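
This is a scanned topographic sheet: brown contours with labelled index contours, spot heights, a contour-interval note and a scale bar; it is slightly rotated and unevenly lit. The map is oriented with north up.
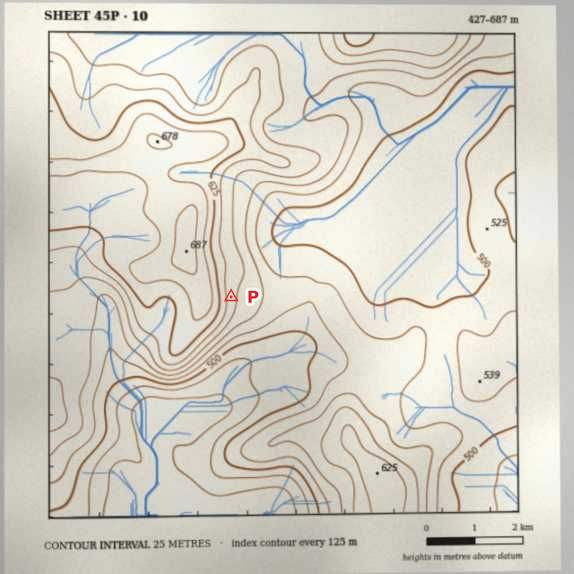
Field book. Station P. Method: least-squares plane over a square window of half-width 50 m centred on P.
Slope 7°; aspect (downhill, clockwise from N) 88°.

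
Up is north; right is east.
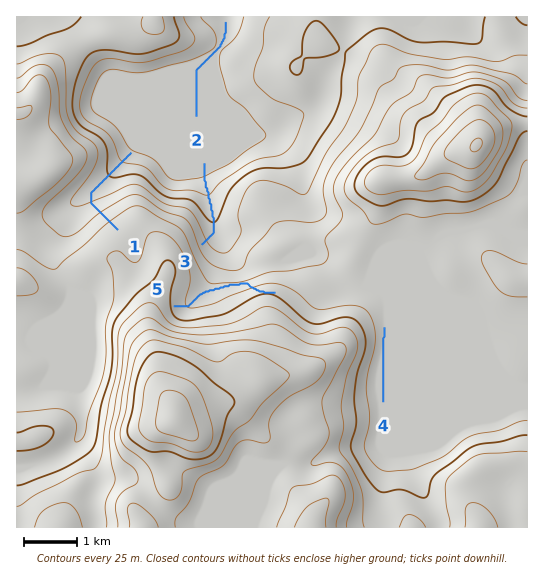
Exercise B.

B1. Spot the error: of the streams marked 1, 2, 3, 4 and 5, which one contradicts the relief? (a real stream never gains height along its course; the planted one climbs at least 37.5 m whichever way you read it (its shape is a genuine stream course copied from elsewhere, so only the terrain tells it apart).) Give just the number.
5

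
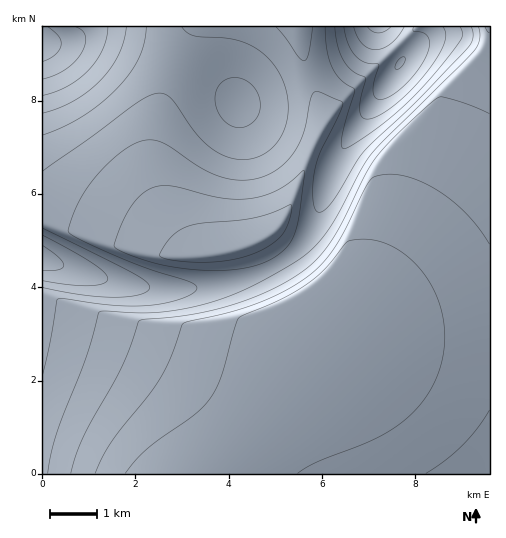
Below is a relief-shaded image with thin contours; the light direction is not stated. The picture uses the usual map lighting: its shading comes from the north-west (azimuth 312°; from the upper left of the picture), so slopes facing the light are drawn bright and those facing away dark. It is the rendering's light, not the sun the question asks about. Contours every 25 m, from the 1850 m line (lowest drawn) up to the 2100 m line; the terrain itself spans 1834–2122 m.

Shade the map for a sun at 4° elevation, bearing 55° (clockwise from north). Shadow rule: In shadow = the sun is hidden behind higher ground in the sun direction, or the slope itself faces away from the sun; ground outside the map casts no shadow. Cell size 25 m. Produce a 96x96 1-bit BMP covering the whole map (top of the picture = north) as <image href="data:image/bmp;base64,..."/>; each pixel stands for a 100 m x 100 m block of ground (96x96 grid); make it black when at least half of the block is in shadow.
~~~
<image width="96" height="96" href="data:image/bmp;base64,Qk2+BAAAAAAAAD4AAAAoAAAAYAAAAGAAAAABAAEAAAAAAIAEAAATCwAAEwsAAAIAAAAAAAAA////AAAAAAAAAAAAAAAAAAAAAAAAAAAAAAAAAAAAAAAAAAAAAAAAAAAAAAAAAAAAAAAAAAAAAAAAAAAAAAAAAAAAAAAAAAAAAAAAAAAAAAAAAAAAAAAAAAAAAAAAAAAAAAAAAAAAAAAAAAAAAAAAAAAAAAAAAAAAAAAAAAAAAAAAAAAAAAAAAAAAAAAAAAAAAAAAAAAAAAAAAAAAAAAAAAAAAAAAAAAAAAAAAAAAAAAAAAAAAAAAAAAAAAAAAAAAAAAAAAAAAAAAAAAAAAAAAAAAAAAAAAAAAAAAAAAAAAAAAAAAAAAAAAAAAAAAAAAAAAAAAAAAAAAAAAAAAAAAAAAAAAAAAAAAAAAAAAAAAAAAAAAAAAAAAAAAAAAAAAAAAAAAAAAAAAAAAAAAAAAAAAAAAAAAAAAAAAAAAAAAAAAAAAAAAAAAAAAAAAAAAAAAAAAAAAAAAAAAAAAAAAAAAAAAAAAAAAAAAAAAAAAAAAAAAAAAAAAAAAAAAAAAAAAAAAAAAAAAAAAAAAAAAAAAAAAAAAAAAAAAAAAAAAAAAAAAAAAAAAAAAAAAAAAAAAAAAAAAAAAAAAAAAAAAAAAAAAAAAAAAAAAAAAAAAAAAAAAAAAAAAAAAAAAAAAAAB//AAAAAAAAAAAAAf//8AAAAAAAAAAAD////AAAAAAAAAAAf////wAAAAAAAAAD/////8AAAAAAAAAD//////AAAAAAAAAD//////gAAAAAAAAD///+ABwAAAAAAAAD//+AAAAAADgAAAAD//gAAAAAADwAAAAD/8AAAAAAADwAAAAD/gAAAAAAAD4AAAAD8AAAAAAAAD4AAAADgAAAAAAAAD8AAAAAAAAAAAAAAB8AAAAAAAAAAAAAAB+AAAAAAAAAAAAAAB+AAAAAAAAAAAAAAB+AAAAAAAAAAAAAAA/AAAAAAAAAAAAAAA/AAAAAAAAAAAAAAAfAAAAAAAAAAAAAAAfgAAAAAAAAAAAAAAPgAAAAAAAAAAAAAAHwAAAAAAAAAAAAAADwAAAAAAAAAAAAAABwAAAAAAAAAAAAAAA4AAAAAAAAAAAAAAAYAAAAAAAAAAAAAAAAAAAAAAAAAAAAAAAAAAAAAAAAAAAAAAAAAAAAAAAAAAAAAAAAAAAAAAAAAAAAAAAAAAAAAAAAAAAAAAAAAAAAAAAAAAAAAAAAAAAAAAAAAAAAAAAAAAAAAAAAAAAAAAAAAAAAAAAAAAAAAAAAAAAAAAAAAAAAAAAAAAAAAAAAAAAAAAAAAAAAAAAAAAAAAAAAAAAAAAAAAAAAAAAAAAAAAAAAAAAAAAAAAAAAAAAAAAAAAAAAAAAAAAAAAAAAAAAAAAAAAAAAAAAAAAAAAAAAAAAAAAAAAAAAAAAAAAAAAAAAAAAAAAAAAAAAAAAAAAAAAMAAAAAAAAAAAAAAAHAAAAAAAAAAAAAAAD4AAAAAAAAAAAAAAB/AAAAAAAAAAAAAAA/wAAAAAAAAAAAAAAf4AAAAAAAAAAAAAAf7wAAAAAAAAAAAAAf78AAAAAAAAAAADAf4="/>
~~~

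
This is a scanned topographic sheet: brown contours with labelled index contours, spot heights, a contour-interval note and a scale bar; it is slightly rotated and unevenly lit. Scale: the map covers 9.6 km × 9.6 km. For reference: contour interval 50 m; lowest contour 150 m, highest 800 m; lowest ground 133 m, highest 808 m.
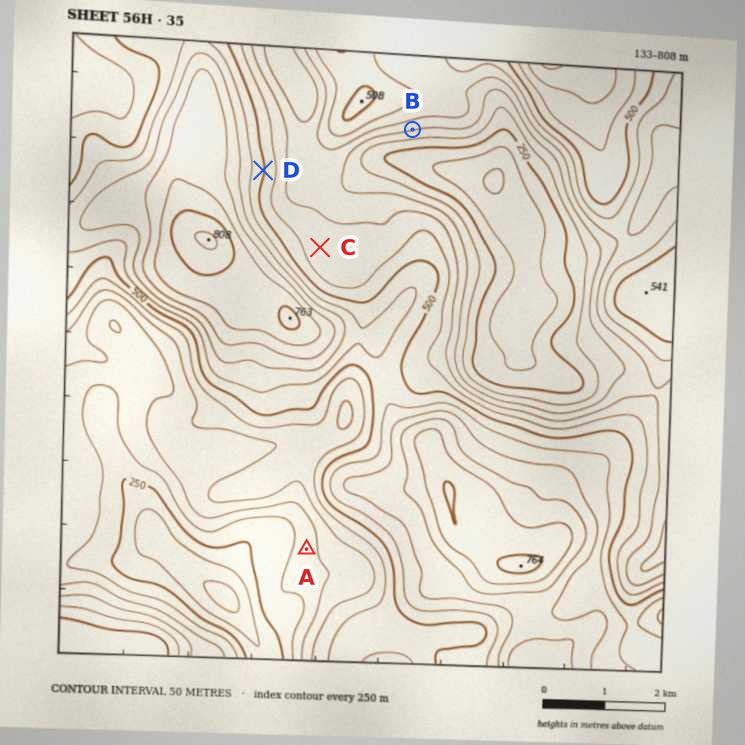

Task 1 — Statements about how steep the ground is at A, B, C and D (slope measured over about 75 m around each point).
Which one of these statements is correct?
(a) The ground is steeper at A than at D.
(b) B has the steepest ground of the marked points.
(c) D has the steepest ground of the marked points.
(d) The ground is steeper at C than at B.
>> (b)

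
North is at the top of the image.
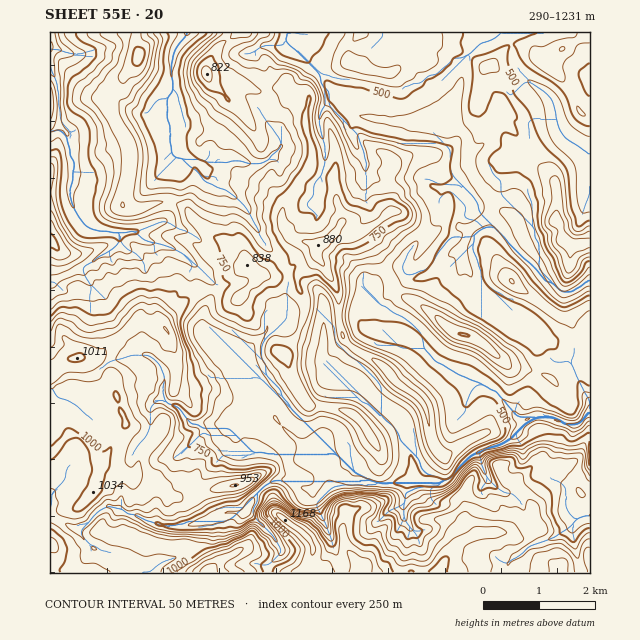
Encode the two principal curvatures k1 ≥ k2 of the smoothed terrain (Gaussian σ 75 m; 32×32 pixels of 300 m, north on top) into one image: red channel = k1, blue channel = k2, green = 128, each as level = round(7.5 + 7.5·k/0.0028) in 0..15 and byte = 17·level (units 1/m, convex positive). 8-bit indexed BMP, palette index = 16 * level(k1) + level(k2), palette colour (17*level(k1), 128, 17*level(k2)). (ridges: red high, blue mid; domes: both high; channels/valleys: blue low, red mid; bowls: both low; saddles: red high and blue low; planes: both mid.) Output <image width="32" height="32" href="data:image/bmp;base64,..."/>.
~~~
<image width="32" height="32" href="data:image/bmp;base64,Qk02CAAAAAAAADYEAAAoAAAAIAAAACAAAAABAAgAAAAAAAAEAAATCwAAEwsAAAABAAAAAAAAAIAAABGAAAAigAAAM4AAAESAAABVgAAAZoAAAHeAAACIgAAAmYAAAKqAAAC7gAAAzIAAAN2AAADugAAA/4AAAACAEQARgBEAIoARADOAEQBEgBEAVYARAGaAEQB3gBEAiIARAJmAEQCqgBEAu4ARAMyAEQDdgBEA7oARAP+AEQAAgCIAEYAiACKAIgAzgCIARIAiAFWAIgBmgCIAd4AiAIiAIgCZgCIAqoAiALuAIgDMgCIA3YAiAO6AIgD/gCIAAIAzABGAMwAigDMAM4AzAESAMwBVgDMAZoAzAHeAMwCIgDMAmYAzAKqAMwC7gDMAzIAzAN2AMwDugDMA/4AzAACARAARgEQAIoBEADOARABEgEQAVYBEAGaARAB3gEQAiIBEAJmARACqgEQAu4BEAMyARADdgEQA7oBEAP+ARAAAgFUAEYBVACKAVQAzgFUARIBVAFWAVQBmgFUAd4BVAIiAVQCZgFUAqoBVALuAVQDMgFUA3YBVAO6AVQD/gFUAAIBmABGAZgAigGYAM4BmAESAZgBVgGYAZoBmAHeAZgCIgGYAmYBmAKqAZgC7gGYAzIBmAN2AZgDugGYA/4BmAACAdwARgHcAIoB3ADOAdwBEgHcAVYB3AGaAdwB3gHcAiIB3AJmAdwCqgHcAu4B3AMyAdwDdgHcA7oB3AP+AdwAAgIgAEYCIACKAiAAzgIgARICIAFWAiABmgIgAd4CIAIiAiACZgIgAqoCIALuAiADMgIgA3YCIAO6AiAD/gIgAAICZABGAmQAigJkAM4CZAESAmQBVgJkAZoCZAHeAmQCIgJkAmYCZAKqAmQC7gJkAzICZAN2AmQDugJkA/4CZAACAqgARgKoAIoCqADOAqgBEgKoAVYCqAGaAqgB3gKoAiICqAJmAqgCqgKoAu4CqAMyAqgDdgKoA7oCqAP+AqgAAgLsAEYC7ACKAuwAzgLsARIC7AFWAuwBmgLsAd4C7AIiAuwCZgLsAqoC7ALuAuwDMgLsA3YC7AO6AuwD/gLsAAIDMABGAzAAigMwAM4DMAESAzABVgMwAZoDMAHeAzACIgMwAmYDMAKqAzAC7gMwAzIDMAN2AzADugMwA/4DMAACA3QARgN0AIoDdADOA3QBEgN0AVYDdAGaA3QB3gN0AiIDdAJmA3QCqgN0Au4DdAMyA3QDdgN0A7oDdAP+A3QAAgO4AEYDuACKA7gAzgO4ARIDuAFWA7gBmgO4Ad4DuAIiA7gCZgO4AqoDuALuA7gDMgO4A3YDuAO6A7gD/gO4AAID/ABGA/wAigP8AM4D/AESA/wBVgP8AZoD/AHeA/wCIgP8AmYD/AKqA/wC7gP8AzID/AN2A/wDugP8A/4D/AJaGl5aFhoW0xuq2lJSytsamlcmntce1uIeHhoSXqMmyyaaDlYeox9bEptb52HCC96DmlraFdIW3loaGlZKkttSlccbH2MaQkIB0hLXAoff5kPdztZSBhKaXyNi4prZztKPYoJGQkJS3lXCAYOP7pZOy+tezkdXXpqiGhZanlnSEhZbolaaopqe31rejsPViUaLH2PfTk6XG5oSVlbemhaiHdqeXlpe4lpe19/nzoISWlICAoIFygHD2scPYhYWGxZZ2l5h2pnR1mKV0c8XFdYZ2h4bYpoOm+JDQ+9XFuMjVp4anl4ampoWUhnWGhoaGdoeFp+mFgujF9qCQkaW3heWGp4aHuKXYtpN0doaHhpWFZXTnp4Ry92OG2NmApaWQwYeHd4e3hMagxpV2l4d1ldfV+MeDc3T4hHWGtoGRkNehh4eHp6eVgNanlpaGhXXYxYSEg4Kl97eFh5aSpZaXuKKGhYS4lpiS55aXhYaFl/d0doZ0pfiWhIaGdJXHlaiXlra4uJSFhoPnloWFdZXIx3SGhNX4poSGhXR0+NiVh5eHlLenx4eGl/dzdHV0pMnGhJP2xIOEhoSUx/fHlYV2hofWl3WG16bYxlJ0hqi0hbalkvZjdnZ0lfj4poN1dYWnhqWWdmWXuLjElZO5t4Z1hsaQ1ISHhbb3pnRzhXSF99XXdJaGhpaXlpe3pKfHhYW2o7Lmg4bHx4WGhoSUx/eTcKJyk4aXl4aGl4aElpbItqai94RklaVzhYd2lcj6hYD4gbfGkoWWlpiWg5eXyJaTdbjGg4amdJeWhXSXx5aCcuej6KW1pYWVlLWmlqi4cpXH19amqJeGdKeGhKi3dHKn+PbHY4KRgoKChLa3l6aByKZkpri2x5e1lad0lJZ1g9jlgsVzldnZ58XFyIaGgpbIdnaFxpW36seEp5WndXWE1rZjxISFh+eCppamdYSVl6bHhqaWdJa1dXWGpoSWdoa3xnTWc3Z154V0dZV1l5eXhbamtpZ0lrZ1dqeVhZiHlsi2hdeCl4bHp4WHhYaFdKN0deejtoK3yba3qHSXmJeXt5WGpnOGl9eWhIaol4eGyIR19sOkxMeVlaamlIWWh5eGdYaChWW3x3V1hnWWdremhabU5oSEc4R1hXaFp4aHp3aEp6C3p9iUdHWFloa3x4WHluaicnZ2hoeHh5aohpeYhYXIkLmot7eGhYKW16aGl6e26nB1dYaXh4aHhbeGl4VztoaRp4en1riUkMnqlqeWx8eSpKe3x7iXh4Z0uKiFg7e2dpODdHWn+oWAt/eEcqSEg3aGuKd2hpeol5Wmt5O4uKd2ore3paXWppFyo+XHxJOGd3aWl4aYh5iYh4aFlpaFtqc="/>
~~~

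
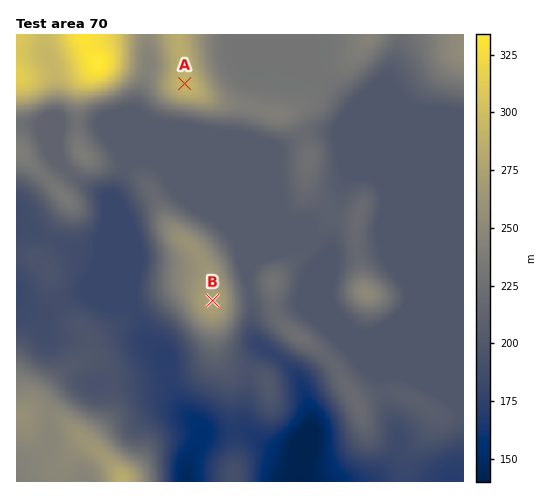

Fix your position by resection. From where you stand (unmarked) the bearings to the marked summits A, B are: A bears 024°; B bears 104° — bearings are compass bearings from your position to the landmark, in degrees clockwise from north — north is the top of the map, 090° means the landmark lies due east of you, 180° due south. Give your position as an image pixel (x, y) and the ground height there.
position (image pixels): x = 100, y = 273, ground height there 183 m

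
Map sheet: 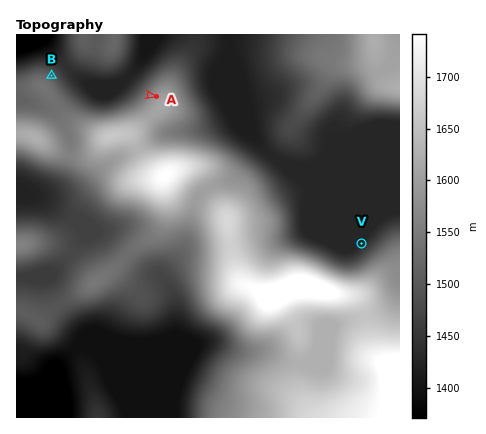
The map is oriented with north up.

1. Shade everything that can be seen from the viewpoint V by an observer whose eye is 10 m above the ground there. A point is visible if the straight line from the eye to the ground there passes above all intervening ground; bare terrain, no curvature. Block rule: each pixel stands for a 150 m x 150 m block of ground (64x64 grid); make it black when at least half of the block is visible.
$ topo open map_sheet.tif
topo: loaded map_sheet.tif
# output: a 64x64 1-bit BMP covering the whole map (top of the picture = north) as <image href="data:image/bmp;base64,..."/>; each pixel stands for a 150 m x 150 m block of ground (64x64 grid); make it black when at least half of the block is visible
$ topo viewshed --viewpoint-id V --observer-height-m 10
<image width="64" height="64" href="data:image/bmp;base64,Qk0+AgAAAAAAAD4AAAAoAAAAQAAAAEAAAAABAAEAAAAAAAACAAATCwAAEwsAAAIAAAAAAAAA////AAAAAAAAAAAAAAAAAAAAAAAAAAAAAAAAAAAAAAAAAAAAAAAAAAAAAAAAAAAAAAAAAAAAAAAAAAAAAAAAAAAAAAAAAAAAAAAAAAAAAAAAAAAAAAAAAAAAAAAAAAAAAAAAAAAAAAAAAAAAAAAAAAAAAAAAAAAAAAAAAAAAAAAAAAAAAAAAAAAAAAAAAAAAAAAAAAAAAAAAAAAAAAAAAAAAAAAAAAAAAAAAAAAAAAAAAAAAAAADAAAAAAAAAD/AAAAAAAAAf+AAAAAAAAD/4AAAAAAAAf/wAAAAAAMD//AAAAAAA+f/+AAAAAAH///8AAAAAAf///wAAAAAD////AAAAAAP///4AAAAAA////gAAAAAD////AAAAAAP///+AAAAAAf///8AAAAAAf///wAAAAAB////AAAAAAH///8AAAAAAf///wAAADAB////AAAAHwD///8AAAADwD///wAAAAAAP///AAAAAAAf//8AAAAAAB///wAAAAAAD///AAAAAAAH//8AAAAAAAP//wAAAAOAAf//AAAAP8AB//8AAAD/wAD//wAAAH/AAH//AAAAf4AAf/8AAAA/AAA//wAAAD8AAB/gAAAAHgAAP+AAAAAeAAA/4AAAAA4AAHDAAAAADgAAwAAAAAAEAAAAAAAAAAAAAAAAAAAAAAAAAAAAAAAAAAAAAA=="/>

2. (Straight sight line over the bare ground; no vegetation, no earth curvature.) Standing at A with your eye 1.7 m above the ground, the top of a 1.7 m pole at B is visible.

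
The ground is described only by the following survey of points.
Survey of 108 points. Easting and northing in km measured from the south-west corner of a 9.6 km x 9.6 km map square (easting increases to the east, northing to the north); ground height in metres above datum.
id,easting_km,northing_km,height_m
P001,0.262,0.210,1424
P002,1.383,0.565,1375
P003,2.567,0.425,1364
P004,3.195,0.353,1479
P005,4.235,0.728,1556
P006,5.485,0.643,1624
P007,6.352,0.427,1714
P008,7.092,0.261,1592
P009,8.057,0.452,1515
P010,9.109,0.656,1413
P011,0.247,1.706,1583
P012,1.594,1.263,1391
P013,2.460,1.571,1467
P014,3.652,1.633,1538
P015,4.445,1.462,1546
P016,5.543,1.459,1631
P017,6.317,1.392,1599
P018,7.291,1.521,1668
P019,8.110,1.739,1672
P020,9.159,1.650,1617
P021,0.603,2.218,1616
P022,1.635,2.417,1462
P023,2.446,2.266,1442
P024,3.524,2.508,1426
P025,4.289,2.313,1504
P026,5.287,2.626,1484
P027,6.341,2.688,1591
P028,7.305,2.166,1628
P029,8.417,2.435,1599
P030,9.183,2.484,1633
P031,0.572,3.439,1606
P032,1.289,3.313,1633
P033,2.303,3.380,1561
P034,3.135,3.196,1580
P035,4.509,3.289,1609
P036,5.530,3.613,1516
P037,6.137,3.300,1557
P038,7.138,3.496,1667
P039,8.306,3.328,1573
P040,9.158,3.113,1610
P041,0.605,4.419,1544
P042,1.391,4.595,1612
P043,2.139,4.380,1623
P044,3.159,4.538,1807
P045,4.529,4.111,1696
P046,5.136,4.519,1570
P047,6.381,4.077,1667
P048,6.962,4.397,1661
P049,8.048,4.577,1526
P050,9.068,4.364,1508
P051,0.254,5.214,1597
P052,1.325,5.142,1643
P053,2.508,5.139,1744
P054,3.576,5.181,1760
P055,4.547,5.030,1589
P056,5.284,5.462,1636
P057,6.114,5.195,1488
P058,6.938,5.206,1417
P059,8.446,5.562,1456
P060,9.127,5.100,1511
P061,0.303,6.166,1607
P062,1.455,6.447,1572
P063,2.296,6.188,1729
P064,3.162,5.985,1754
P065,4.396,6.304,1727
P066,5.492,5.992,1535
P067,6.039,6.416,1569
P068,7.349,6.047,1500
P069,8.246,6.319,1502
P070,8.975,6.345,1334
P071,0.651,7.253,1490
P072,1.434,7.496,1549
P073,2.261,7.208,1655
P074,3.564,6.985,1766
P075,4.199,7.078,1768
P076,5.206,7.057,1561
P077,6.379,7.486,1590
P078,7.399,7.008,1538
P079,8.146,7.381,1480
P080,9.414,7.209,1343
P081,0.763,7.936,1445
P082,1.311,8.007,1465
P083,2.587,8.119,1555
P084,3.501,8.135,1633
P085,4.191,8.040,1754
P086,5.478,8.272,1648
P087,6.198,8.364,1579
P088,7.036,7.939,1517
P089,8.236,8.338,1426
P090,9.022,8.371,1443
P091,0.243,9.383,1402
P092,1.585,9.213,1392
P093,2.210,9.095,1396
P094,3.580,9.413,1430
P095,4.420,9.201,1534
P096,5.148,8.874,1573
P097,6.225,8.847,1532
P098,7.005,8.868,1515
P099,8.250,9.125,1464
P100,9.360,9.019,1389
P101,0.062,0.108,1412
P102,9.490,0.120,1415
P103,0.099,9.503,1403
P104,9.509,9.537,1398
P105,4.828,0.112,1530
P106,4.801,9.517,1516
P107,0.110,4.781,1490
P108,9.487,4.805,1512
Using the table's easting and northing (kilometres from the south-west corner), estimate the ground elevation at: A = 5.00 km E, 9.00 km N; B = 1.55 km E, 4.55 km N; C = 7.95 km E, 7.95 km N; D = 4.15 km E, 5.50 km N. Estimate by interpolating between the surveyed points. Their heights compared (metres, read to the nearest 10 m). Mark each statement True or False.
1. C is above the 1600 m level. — False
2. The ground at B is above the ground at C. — True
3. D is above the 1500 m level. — True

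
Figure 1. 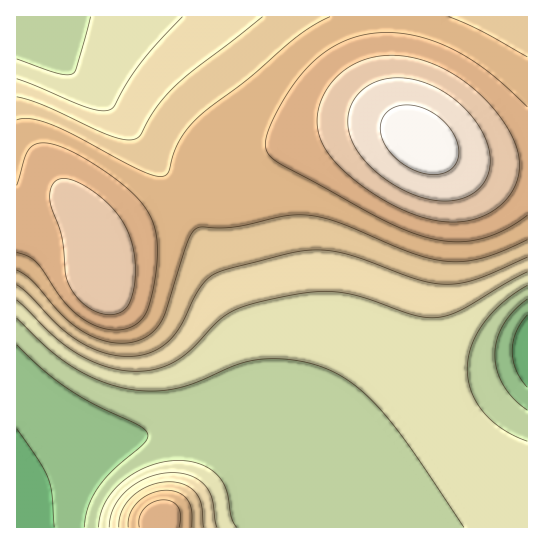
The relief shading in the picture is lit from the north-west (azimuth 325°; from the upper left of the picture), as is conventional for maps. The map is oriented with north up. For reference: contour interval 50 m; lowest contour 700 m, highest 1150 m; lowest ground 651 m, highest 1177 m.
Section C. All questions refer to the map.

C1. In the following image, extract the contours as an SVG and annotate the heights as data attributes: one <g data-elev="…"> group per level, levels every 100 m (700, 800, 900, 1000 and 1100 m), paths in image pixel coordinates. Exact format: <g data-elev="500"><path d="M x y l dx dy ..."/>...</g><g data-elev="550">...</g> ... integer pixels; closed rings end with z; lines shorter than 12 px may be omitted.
<g data-elev="700"><path d="M17 429l22 32 9 17 4 16 2 33"/><path d="M527 387l-11-17-4-19 4-18 11-18"/></g><g data-elev="800"><path d="M237 527l-6-10-5-27-7-13-8-7-9-5-12-4-12-1-15 2-14 4-15 7-12 9-10 11-7 10-5 12-1 12"/><path d="M527 441l-24-11-10-8-10-10-7-10-5-11-3-10-1-12 4-23 12-23 20-21 24-17"/><path d="M17 318l32 31 24 18 28 14 29 8 24 2 24-3 20-6 40-18 24-5 17 0 19 2 17 4 16 6 27 17 28 27 28 38 50 74"/><path d="M91 17l-15 52-3 5-7 1-9-2-40-14"/></g><g data-elev="900"><path d="M203 527l-1-21-5-12-5-5-7-4-16-3-19 3-17 11-11 14-2 8-1 9"/><path d="M17 285l13 10 29 31 19 15 13 7 14 5 13 3 13 0 22-4 9-6 8-7 11-14 18-35 12-14 16-7 56-14 28-5 24 2 25 6 58 22 28 4 15-1 16-4 50-22"/><path d="M263 17l-88 69-20 23-15 26-6 4-9 1-15-4-65-30-28-9"/></g><g data-elev="1000"><path d="M179 527l2-12-3-8-5-5-10-2-10 2-9 7-5 9 0 9"/><path d="M17 252l10 4 8 5 32 44 13 12 14 8 16 5 16-1 12-6 9-12 5-16 4-20 1-20 0-16-2-12-5-12-7-10-10-11-20-17-28-19-23-11-16-4-11 1-7 6-3 8-8 27"/><path d="M527 107l-41-37-19-13-18-10-20-8-20-5-19-1-19 1-17 3-17 8-15 9-14 13-16 19-14 23-10 21-3 15 4 10 13 10 101 55 23 10 21 8 27 4 24-2 25-10 24-15"/></g><g data-elev="1100"><path d="M438 201l15 0 13-4 12-7 7-9 4-11 1-13-3-14-6-14-11-15-12-12-15-10-16-8-16-5-16-1-14 2-12 5-13 12-7 16 0 17 7 19 15 18 20 16 24 12z"/></g>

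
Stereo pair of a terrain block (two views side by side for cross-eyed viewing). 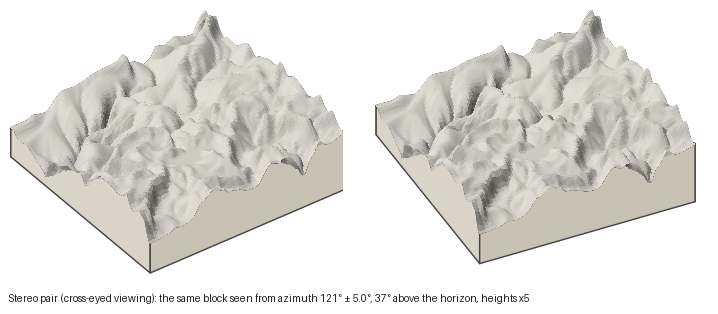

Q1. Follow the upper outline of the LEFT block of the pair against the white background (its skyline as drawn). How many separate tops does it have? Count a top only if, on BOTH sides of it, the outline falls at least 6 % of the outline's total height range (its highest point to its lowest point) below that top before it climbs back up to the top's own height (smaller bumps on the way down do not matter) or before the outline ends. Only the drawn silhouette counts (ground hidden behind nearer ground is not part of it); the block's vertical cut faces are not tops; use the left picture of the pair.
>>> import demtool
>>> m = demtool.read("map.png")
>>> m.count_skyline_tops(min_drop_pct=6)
2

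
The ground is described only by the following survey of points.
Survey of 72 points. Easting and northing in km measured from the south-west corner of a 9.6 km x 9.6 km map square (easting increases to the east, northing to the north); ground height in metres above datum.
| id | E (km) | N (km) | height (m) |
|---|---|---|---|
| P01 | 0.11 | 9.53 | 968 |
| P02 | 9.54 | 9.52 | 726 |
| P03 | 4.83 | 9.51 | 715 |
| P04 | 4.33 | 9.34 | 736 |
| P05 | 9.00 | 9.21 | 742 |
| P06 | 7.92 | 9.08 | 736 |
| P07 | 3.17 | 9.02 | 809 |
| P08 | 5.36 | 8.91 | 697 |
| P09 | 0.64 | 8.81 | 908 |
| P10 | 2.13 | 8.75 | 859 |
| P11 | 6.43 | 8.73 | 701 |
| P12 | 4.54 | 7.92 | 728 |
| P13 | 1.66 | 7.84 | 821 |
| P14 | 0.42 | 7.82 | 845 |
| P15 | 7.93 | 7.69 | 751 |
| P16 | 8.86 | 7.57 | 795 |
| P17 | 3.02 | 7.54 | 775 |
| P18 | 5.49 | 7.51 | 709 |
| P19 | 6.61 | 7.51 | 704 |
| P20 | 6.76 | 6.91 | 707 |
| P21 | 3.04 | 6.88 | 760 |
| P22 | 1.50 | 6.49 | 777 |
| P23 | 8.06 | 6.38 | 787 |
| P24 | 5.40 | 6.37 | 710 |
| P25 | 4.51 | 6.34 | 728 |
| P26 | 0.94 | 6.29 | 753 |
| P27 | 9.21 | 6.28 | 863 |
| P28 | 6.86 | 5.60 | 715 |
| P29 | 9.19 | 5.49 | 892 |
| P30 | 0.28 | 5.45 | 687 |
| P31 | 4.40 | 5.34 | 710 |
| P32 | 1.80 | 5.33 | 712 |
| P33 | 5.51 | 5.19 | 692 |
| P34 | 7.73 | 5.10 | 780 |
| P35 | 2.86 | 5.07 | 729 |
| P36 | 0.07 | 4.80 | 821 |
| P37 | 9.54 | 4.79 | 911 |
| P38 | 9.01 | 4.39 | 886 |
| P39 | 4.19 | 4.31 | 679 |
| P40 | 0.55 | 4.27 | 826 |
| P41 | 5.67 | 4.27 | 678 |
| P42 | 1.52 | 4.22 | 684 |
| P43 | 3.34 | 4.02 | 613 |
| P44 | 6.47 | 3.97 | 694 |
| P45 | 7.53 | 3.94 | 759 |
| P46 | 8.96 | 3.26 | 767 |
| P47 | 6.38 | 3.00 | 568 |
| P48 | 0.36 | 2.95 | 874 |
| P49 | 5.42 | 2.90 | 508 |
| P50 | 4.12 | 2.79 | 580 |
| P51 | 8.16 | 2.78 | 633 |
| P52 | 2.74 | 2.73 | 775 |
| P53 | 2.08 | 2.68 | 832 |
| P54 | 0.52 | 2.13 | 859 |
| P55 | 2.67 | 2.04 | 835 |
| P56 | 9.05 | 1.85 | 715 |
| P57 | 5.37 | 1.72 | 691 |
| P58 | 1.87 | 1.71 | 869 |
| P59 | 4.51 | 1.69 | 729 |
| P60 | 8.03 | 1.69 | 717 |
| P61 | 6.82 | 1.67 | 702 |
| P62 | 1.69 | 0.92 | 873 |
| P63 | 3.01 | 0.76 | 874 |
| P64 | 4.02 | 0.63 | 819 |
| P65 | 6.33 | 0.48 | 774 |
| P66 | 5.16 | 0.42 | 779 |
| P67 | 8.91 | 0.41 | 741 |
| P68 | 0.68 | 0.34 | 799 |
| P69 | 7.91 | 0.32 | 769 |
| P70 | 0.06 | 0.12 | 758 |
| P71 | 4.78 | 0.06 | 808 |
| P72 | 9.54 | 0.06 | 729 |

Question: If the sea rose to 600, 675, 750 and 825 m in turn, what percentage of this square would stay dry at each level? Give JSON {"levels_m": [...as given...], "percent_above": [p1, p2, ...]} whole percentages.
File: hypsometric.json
{"levels_m": [600, 675, 750, 825], "percent_above": [95, 86, 48, 21]}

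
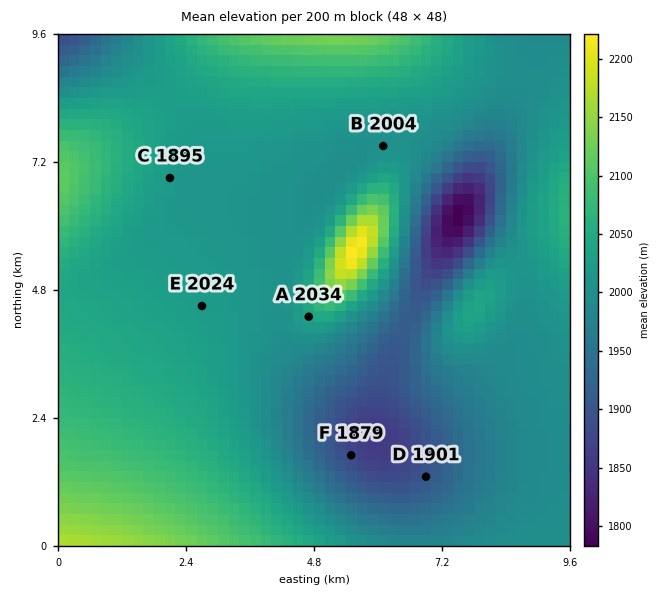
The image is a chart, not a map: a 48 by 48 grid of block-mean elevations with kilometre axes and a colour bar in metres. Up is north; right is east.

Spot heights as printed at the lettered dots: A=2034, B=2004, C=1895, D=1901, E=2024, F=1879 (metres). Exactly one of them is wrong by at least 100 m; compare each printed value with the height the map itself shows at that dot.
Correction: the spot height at C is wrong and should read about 2020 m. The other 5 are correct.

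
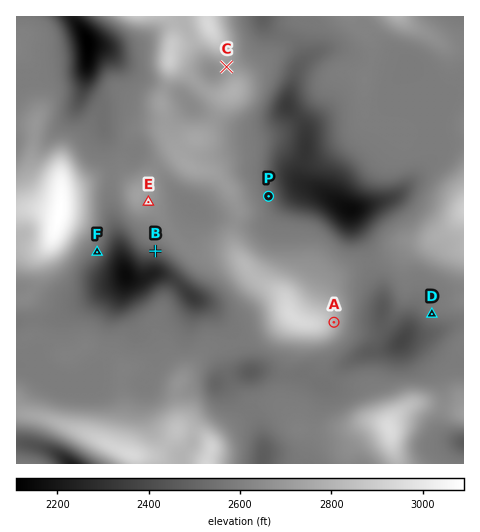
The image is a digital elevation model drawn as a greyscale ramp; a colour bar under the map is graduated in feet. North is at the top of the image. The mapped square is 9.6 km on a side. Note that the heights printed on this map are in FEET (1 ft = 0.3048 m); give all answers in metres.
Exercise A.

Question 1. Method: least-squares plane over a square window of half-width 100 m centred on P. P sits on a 7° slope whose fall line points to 72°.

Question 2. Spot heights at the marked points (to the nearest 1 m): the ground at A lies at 853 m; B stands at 762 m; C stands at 821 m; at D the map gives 780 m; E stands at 820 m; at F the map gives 768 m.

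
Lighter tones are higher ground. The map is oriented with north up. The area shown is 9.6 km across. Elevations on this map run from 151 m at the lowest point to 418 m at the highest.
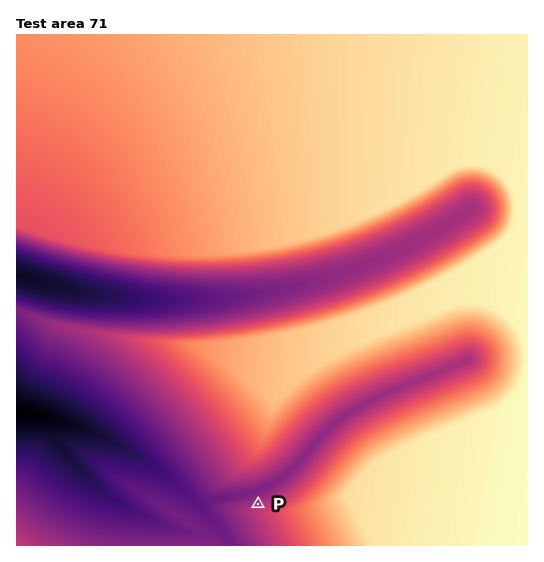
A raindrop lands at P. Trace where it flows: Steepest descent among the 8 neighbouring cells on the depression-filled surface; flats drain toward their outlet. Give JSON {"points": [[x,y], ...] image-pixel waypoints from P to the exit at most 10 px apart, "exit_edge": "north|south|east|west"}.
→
{"points": [[258, 504], [257, 493], [249, 493], [238, 495], [227, 497], [217, 499], [206, 501], [195, 501], [185, 491], [174, 481], [163, 473], [153, 465], [142, 459], [131, 452], [121, 445], [110, 440], [99, 435], [89, 431], [78, 427], [67, 423], [57, 420], [46, 417], [35, 415], [25, 412], [17, 412]], "exit_edge": "west"}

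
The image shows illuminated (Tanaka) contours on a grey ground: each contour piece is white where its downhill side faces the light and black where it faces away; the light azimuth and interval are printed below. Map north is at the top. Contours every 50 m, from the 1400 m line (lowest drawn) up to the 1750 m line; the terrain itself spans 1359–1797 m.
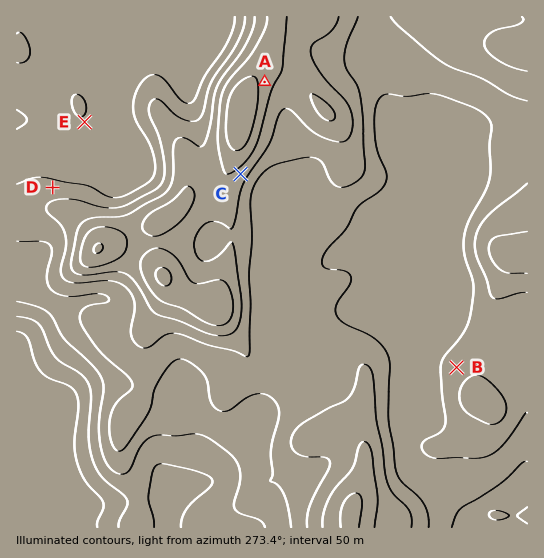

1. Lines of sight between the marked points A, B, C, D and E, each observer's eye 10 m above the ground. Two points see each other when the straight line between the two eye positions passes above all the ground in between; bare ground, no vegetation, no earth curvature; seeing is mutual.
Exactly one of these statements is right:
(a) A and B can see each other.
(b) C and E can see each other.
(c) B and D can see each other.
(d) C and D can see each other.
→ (a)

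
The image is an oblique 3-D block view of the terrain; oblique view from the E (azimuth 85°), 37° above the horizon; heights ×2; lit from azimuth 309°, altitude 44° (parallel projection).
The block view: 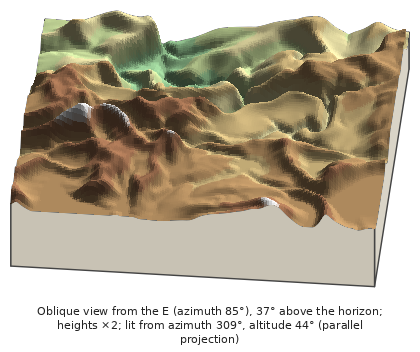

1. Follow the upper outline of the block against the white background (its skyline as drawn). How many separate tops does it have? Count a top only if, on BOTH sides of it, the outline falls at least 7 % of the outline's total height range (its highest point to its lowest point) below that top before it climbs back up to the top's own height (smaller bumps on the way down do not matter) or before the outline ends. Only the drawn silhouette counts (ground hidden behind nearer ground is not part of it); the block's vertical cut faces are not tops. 2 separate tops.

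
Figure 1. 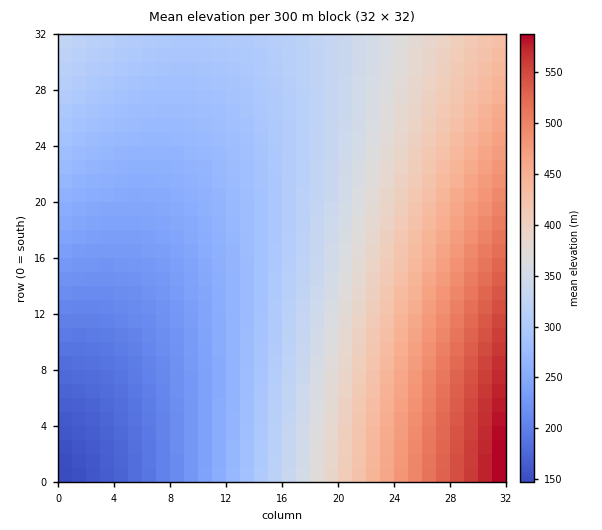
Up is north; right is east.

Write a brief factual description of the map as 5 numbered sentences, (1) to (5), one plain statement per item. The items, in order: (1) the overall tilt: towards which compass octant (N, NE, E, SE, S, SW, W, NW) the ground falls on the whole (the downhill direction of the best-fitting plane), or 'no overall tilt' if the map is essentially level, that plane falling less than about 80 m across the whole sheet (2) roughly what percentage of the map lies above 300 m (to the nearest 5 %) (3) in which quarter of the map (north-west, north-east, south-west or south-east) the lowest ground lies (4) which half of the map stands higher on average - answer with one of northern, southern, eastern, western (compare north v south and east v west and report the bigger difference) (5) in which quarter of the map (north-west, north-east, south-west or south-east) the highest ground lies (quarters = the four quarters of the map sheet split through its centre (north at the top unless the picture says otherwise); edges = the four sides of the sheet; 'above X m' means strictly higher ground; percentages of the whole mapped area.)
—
(1) The general tilt is down to the west (the land rises towards the east).
(2) Roughly 55 % of the ground is higher than 300 m.
(3) The lowest point lies in the south-west quarter of the map.
(4) On average the eastern half of the map is the higher ground.
(5) Look to the south-east quarter for the highest ground.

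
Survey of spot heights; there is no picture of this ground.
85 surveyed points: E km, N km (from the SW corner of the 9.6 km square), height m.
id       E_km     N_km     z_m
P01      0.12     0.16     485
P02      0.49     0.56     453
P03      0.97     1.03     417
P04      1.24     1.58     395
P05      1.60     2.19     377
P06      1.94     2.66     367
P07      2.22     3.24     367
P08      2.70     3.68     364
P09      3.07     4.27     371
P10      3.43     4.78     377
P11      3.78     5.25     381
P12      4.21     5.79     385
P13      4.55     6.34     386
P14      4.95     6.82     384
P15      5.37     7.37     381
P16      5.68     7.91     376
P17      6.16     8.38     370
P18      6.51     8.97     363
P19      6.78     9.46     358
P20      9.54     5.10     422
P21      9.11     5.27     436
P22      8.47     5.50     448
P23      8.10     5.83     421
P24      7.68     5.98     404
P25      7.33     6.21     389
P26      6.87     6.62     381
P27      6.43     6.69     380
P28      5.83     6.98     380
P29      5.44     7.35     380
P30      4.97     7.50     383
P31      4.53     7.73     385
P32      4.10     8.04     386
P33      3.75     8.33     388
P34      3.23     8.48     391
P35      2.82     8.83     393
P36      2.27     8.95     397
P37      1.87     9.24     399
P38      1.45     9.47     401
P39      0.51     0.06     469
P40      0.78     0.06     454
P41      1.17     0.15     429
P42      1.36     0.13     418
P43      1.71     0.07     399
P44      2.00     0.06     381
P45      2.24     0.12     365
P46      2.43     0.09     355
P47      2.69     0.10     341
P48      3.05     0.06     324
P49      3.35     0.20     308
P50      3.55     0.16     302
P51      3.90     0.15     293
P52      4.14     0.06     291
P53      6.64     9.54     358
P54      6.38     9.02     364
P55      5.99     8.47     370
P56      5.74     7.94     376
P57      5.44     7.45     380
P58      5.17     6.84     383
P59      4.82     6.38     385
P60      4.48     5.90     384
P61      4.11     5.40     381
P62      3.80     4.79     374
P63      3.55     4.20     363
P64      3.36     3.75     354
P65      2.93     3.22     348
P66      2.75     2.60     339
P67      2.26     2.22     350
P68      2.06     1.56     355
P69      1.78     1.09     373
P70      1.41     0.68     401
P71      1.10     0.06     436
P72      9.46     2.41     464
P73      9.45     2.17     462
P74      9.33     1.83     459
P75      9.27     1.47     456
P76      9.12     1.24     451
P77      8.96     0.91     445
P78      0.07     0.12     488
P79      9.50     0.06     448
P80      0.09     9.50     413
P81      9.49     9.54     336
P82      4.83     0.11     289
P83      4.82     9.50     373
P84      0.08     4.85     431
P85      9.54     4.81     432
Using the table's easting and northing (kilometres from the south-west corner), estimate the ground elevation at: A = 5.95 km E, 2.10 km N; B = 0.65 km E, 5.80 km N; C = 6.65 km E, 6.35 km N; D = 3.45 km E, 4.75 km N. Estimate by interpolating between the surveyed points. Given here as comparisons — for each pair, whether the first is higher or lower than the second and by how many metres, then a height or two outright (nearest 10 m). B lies higher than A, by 90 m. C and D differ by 0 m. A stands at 330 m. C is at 380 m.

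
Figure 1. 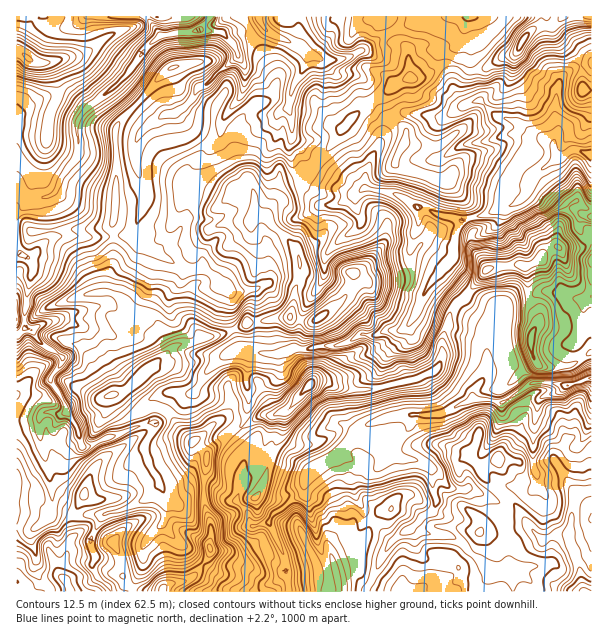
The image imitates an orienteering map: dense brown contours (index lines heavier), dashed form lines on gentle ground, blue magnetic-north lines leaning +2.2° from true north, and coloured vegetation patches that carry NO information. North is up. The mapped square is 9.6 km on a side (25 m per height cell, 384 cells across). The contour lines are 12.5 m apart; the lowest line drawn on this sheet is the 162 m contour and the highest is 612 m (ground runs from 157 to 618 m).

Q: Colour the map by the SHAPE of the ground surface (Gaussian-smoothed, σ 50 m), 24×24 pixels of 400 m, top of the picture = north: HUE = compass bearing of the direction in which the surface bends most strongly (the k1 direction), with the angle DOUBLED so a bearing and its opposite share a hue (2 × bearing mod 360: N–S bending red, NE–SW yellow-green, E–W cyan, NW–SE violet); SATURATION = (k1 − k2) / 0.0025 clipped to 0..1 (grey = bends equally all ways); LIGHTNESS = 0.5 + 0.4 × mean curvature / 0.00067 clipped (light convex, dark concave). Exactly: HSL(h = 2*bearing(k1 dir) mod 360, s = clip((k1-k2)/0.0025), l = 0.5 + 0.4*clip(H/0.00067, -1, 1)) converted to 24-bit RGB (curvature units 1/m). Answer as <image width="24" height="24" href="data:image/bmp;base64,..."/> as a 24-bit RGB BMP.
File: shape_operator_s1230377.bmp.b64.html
<image width="24" height="24" href="data:image/bmp;base64,Qk32BgAAAAAAADYAAAAoAAAAGAAAABgAAAABABgAAAAAAMAGAAATCwAAEwsAAAAAAAAAAAAAWpmtr1G0n86ggB2Ujtm0OX295KnL3FmPRI9GhZtWU6Z8Pydbtb6AtbV/N1V1g4uoj4KjmHyWnY10ZG1+hHpvYWeCUpOTtc5/Xy6Sv9aHuLBlTxpkrNaCI0JOdYVLqSlHpurEap67o1GhUCVpctuJr5tyqIl7MndwnW2kkoezqmmZh2JZbm+AlWRePmJqgMBwJmc+oa835LGmKYnB7sfdN353XkWjNnvY6OqBPRcmeQ192fLdOxbKo3qJqnqOjZU8IlYptl9LmEeBnrqgalyDisW4lG7BkqVqnop9PGNwwn9XTKAqNIwazFRlZj1se9s6tmQw1STVKdl7T+8oPBtPuaeTi1K22bvWaHG6H2t5jce7oVlyaaaCkXpbTzlZwaSAjLeWRE6Bw32wjKNgnmODd1uLb1Rt29poQ4KrO2t51qqVNmJZT396lZ9nQ4tUd55X2Ky4ShxnlmYko7VSgZNYPE95Yad3j7C7pZ5/blaDK4aA8M/gXnWbdE6Bg1eHqeCYtz61WXF5w6iQkEp+MGk7VHdMiHtxVndQdkw3WC5rstSqZpTCqsbTPiKyt9Goh158nYBYb6a3SQpVkc0ApLkPKUWKfKPA6sbYr0GFb0uTbVQze8A2SYaySXaqYX9me3WUW5SuirPOtIXNaeWcvllrJixswpx8SaevpY1VHLhOXBBa3c60b5eqOYigT7ZnRGBJ0IiaLECp29P0+NPiJEMrS0cqYmg2O00kTlInOFMfEDYR5ZxUQxloMkO4scfhsVTS06qWIABRsejfmajJ2qLSsGBLW2g3MGtaz7yZODqbQLFw4UrP9dH6pbvjl67m2cf0wLPlir2BSYKEN2eTw+I2MzAAKTMANUsA0ZDaAAGppnola4NlVop84bfgvq/RQ5RuJWUtq2tAe2FAIY5x6dK8vX7Wt6xVKm1dhWC+99TfTmCbWWR8eE59/cz/z9L43rz2R1sB/x7gi9HUiG9ic3lbRGU8wmRs3I3XgnXfikc6dmlNXU0YV1wDFy8EiZwEUHcoEB4j8tCkjlJ9XmR4LyRf9vTVTGhoYYpuMQC1fcUJZ3sudpZnfpuIiKifTGiOncCVRUVl0Z/rjXLXs8Lw6dX22rPXV3G9RathHUNHhslLyYmCXXp5Jy5L5+jAcGikcXWOEmSqrGax4LDjj5u/lre0cWubU3GDpH9bVz9BbHknJUEf2r6JCzAq342X16DLi7rFPFV1G1NP8cHVjzgqFCsenNJBYkUyQ5dIgDZqUmpVkqqDooZ8gopecmJfd09Pgm5Hgk9WdaR0T1qDtMiGGVWJrN7q8Nvqp2OejU2YOF9XDAwn+tHfxbrz3MLrWdDLLJuGpD2kTI5zcoVTfXNHkXxYeVxqaIONp2KMXauFlaR7V2N/y+vNlTuaDjkThG494I6KMjiBq4eOAoSuU900qTybyG2r78/O1FLXWrO/amCsh2SouX+bjKV+XmSAoHd4UHKavGu+qK2LhcOfVoQyQ0aJvJzIMy5v5ObMLy16rGQzLmYLYK8SF0ouaaW27b24rjkkfWlSSXZUX1h1q42LsrmFU0tspp6LUHiCw5Gtd6Z4a5CntHCdjYNMW286MX8tSzAPQBcWfLGKwODOUWiMVHZfHT8li6NQhpj3gV9qcZtORHp3i06J0MSBXVl/k6qgd3+TVI1919GugEe1qF26rYSNe2h0Mj1z4cznkMXTb5280rO5cmOJVXJtUYZmLVpL7cNDcVeUz9m6Jjdie1FDvtFvcImRaoNxm295cYRnfI1aY41LeDBjq2VaqXyPXJeYR55is6h/eGHAe6wtuEs7emCqcZGEhD1mi10hUmB43c+sEyY6iKbK5LjBQnBQU4FPiWZ/WbFPqo+DR3dHWC6Lu7eatpe1n3+USId6rLdTK1Qq4JXWkHjCcTQ1joNcS1l0o4laS1xAyrJtgUZeCikSvk2X2aG4dZxcII6E56+3KXm0y5moGTpbrdCqgXKeu4+yr3KJl4tWXp9fSFomajMamnusk7CXNS933bTMYEqmbMFvoZ52epaOCCsf2omy37TSuWg1AKwYdBqWu6GINH6neqhUjkKdwmeelXe20KrKoHi1fG++u33YwcY4PHRBJT5HZcZRud7pk4DLv5rVzJq5b4JOBS4cqdSm08Ln6KruZBVmh7eTgEJPVi0xprAgJEkPmZpapbqLcWiSbXSKSmaI99TxxFa5WaJiQXFRh1RDf3pSQXNGvr43+2u5pwbITb8AEGEAoAYvl9ucfx9oYI+vkoSxbaaxoYzFcLB7aHlYgnZpZYZ9gWNoKVxF95Cu3KTdjFTU"/>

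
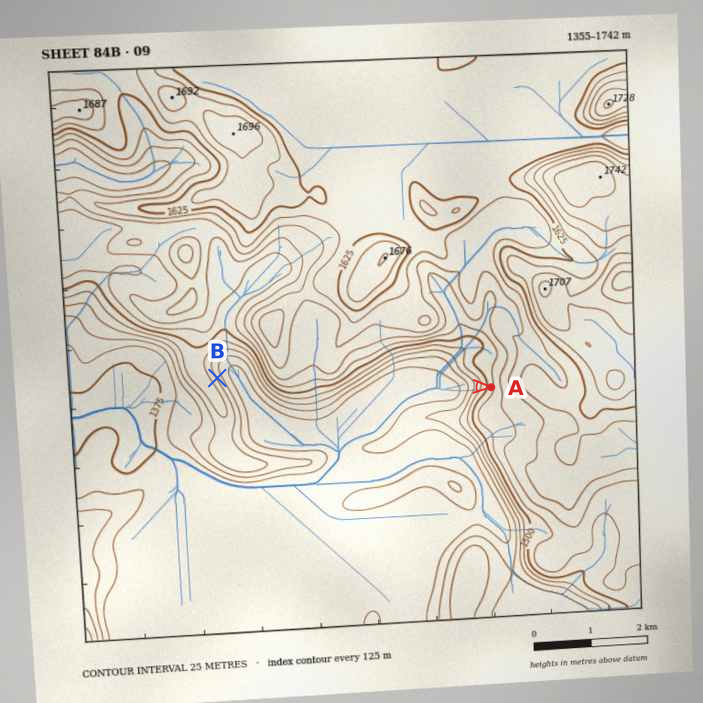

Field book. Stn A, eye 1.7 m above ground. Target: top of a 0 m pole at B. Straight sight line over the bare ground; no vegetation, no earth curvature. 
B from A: not visible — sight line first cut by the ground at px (345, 382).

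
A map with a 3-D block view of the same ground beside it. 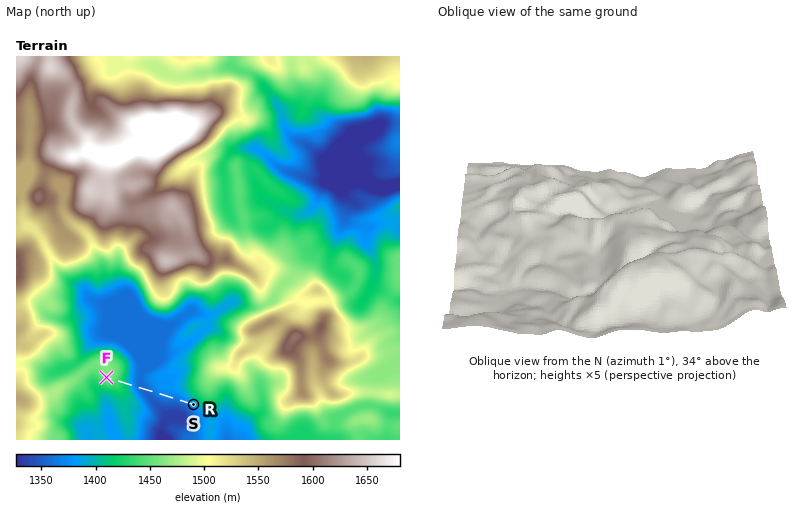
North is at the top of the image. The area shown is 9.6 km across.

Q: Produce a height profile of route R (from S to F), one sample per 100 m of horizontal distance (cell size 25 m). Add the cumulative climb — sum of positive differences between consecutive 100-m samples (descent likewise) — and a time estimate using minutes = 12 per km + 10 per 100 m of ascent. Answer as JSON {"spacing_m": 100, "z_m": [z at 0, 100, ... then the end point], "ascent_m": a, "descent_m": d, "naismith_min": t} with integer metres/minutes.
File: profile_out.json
{"spacing_m": 100, "z_m": [1382, 1373, 1366, 1362, 1361, 1362, 1364, 1367, 1369, 1367, 1363, 1358, 1355, 1353, 1356, 1365, 1379, 1396, 1412, 1427, 1439, 1450, 1456, 1457], "ascent_m": 111, "descent_m": 36, "naismith_min": 38}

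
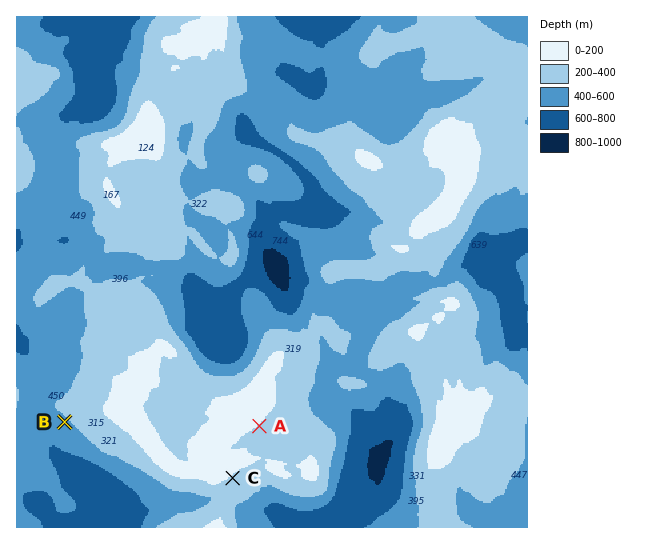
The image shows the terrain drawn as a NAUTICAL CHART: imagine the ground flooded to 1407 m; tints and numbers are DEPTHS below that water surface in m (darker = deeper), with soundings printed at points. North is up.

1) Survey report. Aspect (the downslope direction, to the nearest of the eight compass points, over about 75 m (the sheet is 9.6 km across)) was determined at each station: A SE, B SW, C SE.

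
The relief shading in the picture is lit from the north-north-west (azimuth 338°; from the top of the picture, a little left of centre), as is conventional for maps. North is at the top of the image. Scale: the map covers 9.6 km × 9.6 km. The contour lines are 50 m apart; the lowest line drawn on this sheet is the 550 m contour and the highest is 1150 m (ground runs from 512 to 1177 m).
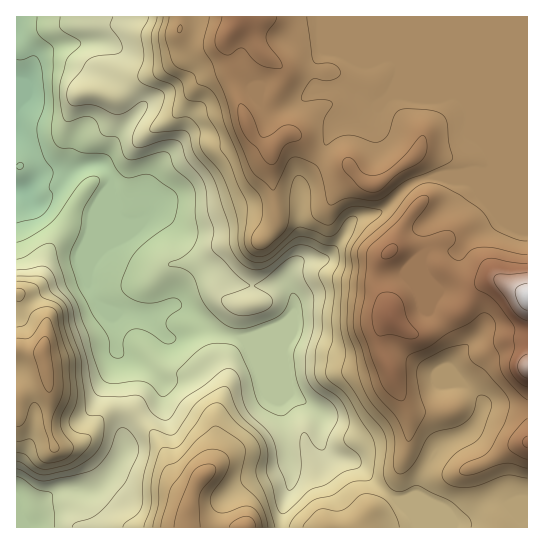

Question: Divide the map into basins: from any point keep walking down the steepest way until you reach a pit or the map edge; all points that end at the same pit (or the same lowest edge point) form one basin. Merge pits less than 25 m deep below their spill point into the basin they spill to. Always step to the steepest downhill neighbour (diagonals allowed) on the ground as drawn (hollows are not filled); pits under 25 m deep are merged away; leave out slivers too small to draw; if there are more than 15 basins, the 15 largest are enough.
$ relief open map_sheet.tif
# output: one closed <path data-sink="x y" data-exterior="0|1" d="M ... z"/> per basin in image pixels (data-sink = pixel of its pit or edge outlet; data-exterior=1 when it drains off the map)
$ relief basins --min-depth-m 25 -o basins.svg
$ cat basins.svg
<path data-sink="17 191" data-exterior="1" d="M527 16l-510 0-1 382 7-6 25-11 0 49 5 16 2 2 10 0 18-7 24-29 10-3 16 2 28 34 12 29 14 10 7 1 3-2-5 10-3 12 0 23 338 0z"/><path data-sink="17 527" data-exterior="1" d="M47 380l-1 3-23 9-7 7 0 128 171 1 2-23 6-19-16-6-6-6-12-29-21-27-11-9-22 3-24 29-12 6-16 1-7-18 1-44z"/>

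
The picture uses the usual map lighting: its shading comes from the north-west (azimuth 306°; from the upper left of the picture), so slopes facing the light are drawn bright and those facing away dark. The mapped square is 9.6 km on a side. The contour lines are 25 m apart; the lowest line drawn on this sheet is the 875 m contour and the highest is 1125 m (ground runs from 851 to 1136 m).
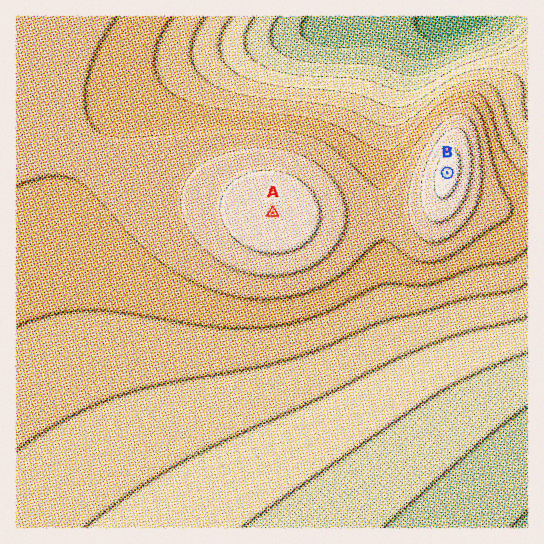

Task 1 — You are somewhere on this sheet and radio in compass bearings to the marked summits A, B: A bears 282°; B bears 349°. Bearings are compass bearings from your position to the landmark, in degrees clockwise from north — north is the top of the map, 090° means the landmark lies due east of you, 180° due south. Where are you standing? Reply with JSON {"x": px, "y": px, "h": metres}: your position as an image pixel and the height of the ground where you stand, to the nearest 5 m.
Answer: {"x": 463, "y": 253, "h": 1045}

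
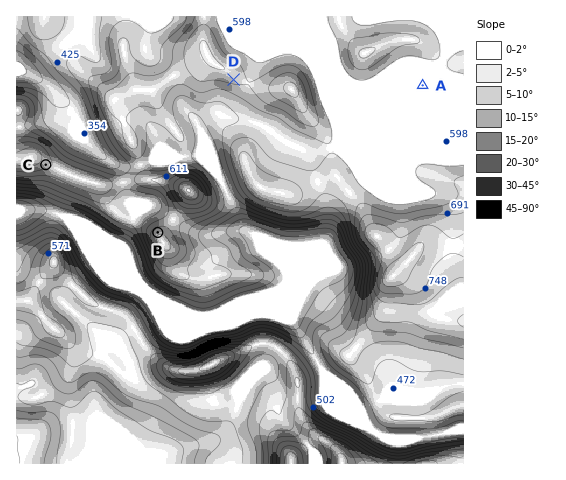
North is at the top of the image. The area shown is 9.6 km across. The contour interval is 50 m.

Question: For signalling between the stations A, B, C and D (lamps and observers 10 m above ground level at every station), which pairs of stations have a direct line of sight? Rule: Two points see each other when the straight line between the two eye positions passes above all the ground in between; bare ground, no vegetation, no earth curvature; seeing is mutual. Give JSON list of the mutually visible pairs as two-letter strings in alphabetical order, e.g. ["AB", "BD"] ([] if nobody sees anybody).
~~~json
["BC", "CD"]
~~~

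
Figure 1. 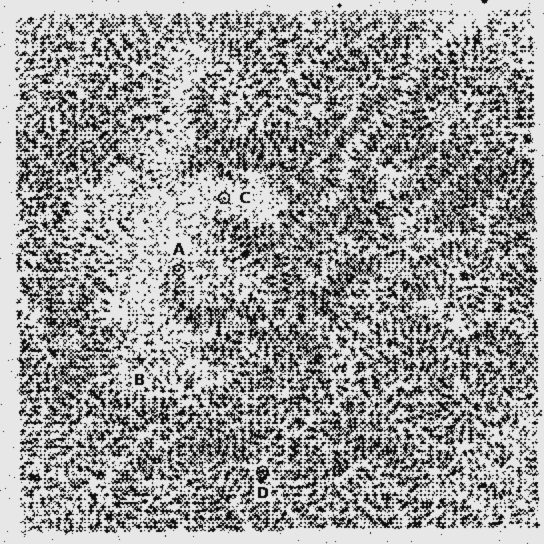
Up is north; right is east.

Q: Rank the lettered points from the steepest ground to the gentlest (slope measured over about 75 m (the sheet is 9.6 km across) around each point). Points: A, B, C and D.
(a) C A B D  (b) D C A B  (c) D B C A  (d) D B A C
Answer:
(d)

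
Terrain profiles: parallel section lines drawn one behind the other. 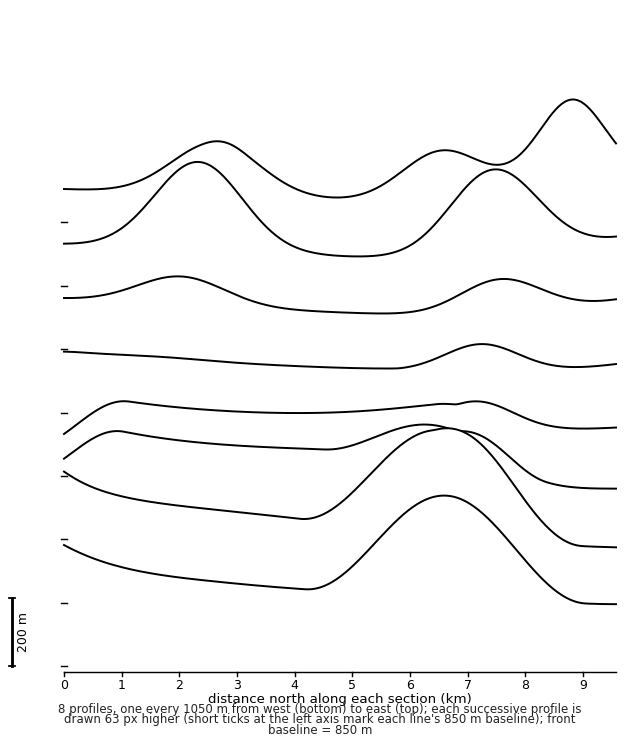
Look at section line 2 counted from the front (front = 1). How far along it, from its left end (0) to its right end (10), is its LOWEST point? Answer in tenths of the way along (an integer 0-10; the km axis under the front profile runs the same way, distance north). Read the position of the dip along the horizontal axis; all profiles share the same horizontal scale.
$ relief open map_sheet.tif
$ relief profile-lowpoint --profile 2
10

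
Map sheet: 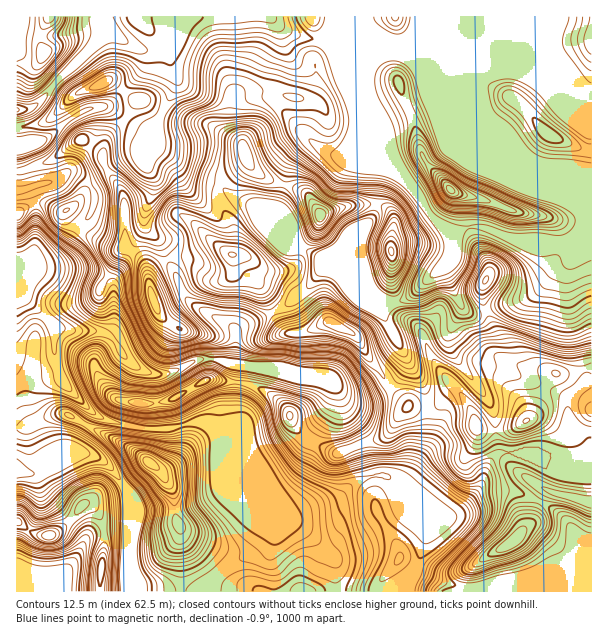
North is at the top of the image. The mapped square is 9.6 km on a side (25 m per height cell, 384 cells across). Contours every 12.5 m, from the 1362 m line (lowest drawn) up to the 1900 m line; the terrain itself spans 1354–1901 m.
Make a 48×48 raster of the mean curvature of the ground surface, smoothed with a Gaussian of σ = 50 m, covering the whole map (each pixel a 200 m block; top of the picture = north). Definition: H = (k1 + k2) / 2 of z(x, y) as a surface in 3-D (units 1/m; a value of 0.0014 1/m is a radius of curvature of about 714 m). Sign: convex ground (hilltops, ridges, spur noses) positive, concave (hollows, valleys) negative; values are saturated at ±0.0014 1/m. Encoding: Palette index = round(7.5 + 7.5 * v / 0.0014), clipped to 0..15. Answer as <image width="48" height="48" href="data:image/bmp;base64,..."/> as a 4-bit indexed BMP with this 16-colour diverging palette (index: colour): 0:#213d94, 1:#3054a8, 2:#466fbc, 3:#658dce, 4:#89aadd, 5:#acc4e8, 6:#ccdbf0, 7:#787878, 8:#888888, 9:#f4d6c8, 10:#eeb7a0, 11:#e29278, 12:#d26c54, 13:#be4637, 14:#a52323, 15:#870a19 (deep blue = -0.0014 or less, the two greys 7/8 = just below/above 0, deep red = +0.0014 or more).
<image width="48" height="48" href="data:image/bmp;base64,Qk32BAAAAAAAAHYAAAAoAAAAMAAAADAAAAABAAQAAAAAAIAEAAATCwAAEwsAABAAAAAAAAAAlD0hAKhUMAC8b0YAzo1lAN2qiQDoxKwA8NvMAHh4eACIiIgAyNb0AKC37gB4kuIAVGzSADdGvgAjI6UAGQqHAHd3Vd02V3d2eImYmql3ioZmmEI1Z3d3d3d2VN8mV3d2Z4mGeXZ2eKlkeb2UNFZ3eFVEM88kepiHdmdmiYdmdoqVeJ38h2ZndzeYUp9DabuoeIiGeId2d3mmVWiu/JZnd37/k11TWpu5iHd3Z3eGh4mGZUaIrMh3Z+i8pWxkOru6h2d3dmeGiJhnd1NXeryVR/RHuptlFauHZnd3dneGiZd3d2NGeqtiWbRGrbpkFptkVnd3dmaGipaHdlRoiFRqzIVnnN1QOt2EV3d3ZmZ1iYeHZWlYhmrLl1VlZ7gEnNqFV3d2Z3d1RVZmVqxlicplVXh2VVEZ/8uVV3d1aYm4ZTRVectlqnVnd3d3ZSF+/ZqmV3dVipn+qJhmeJmWZWd3d4hlRFv+l1eoZ3ZXqqiKy8pnZVi3Z0V4h6l1WvxAAAJmd3ZJyodUeKt4d4vYjch3doic/SADZlQkZ2Q5+3ZlVoyph2rFWsyWaoeMsBz///1kRUNa7JZlRHq5eGuTaJmWeod2Ea/ryd/5Vmncp4ZURqmoaJtFiYd2Z4h1KNuEQRfv/e2mM1ZjScl1asZIl2eJd4mFW9liEQAaszM0UzMSfchTnYSId4i7mHl0jPgjWbYAATMxFWVDvpU22EmZmZqpm3p1icdEasyYupztrKiH62M6xGibial1V3uFU0RDe7/+uGef/sq++lJtpFiHmnZmZ3pkZncjns2lRVRHmK3sp0fNiGZZhmd2aHZ5mLgWv6YyRUV1RH3GI1eYnGJ4VWd2aGaZifko35NGiHnIRFlzR1ZDnUbIVWZ3eHZ2Z+om7nJ8zKq6Zlh1dYxhN1r8h3Z3eHdlVWgl+1OZeYeKmmVnc66ENDXOyXd3d3dlQ1mXuGeFapm6i3V3c6+mVUK/2WeHd2VEZ6zpl3h3rLyURmNXZe+XlmXLZFZ4d5A5u5a6ZFV7t4hFdKtUZM2qhXaEI1VWd+B+llW6R5erZZVXcr9xMY+WRFQyNmaZh/WftkXMNt22aYV3RM/ahG+kJGRHz/7Zd4maykPcU7xVmGRESNuu671iKuz/+3RFd1VUakXrhWdIlnaJnOg3iKgxT/3JUjZ3d5ZURlvXQ3dql4rLirc0VVQ0r6QyR3d3d824NJt0RYZol5uXeWVVVmZK2TJXd3ZmVjadh6xkdlZnh7yGhlVmd3V/sUd3d2d3iVIH/nx1d1Znedt2dEeGd3WOg3d3dnm8t8qCfaqHZ2iZmbypVGmnd3aLZnd3Zou5VXnaEnd4dlq8pleXVnmnd2aaV3d2Z6p0ZyBdsgFpqUiGd2VleZqWd3e4V3d2mqhWd5kH/rdpunVEeYd4mpmFdnm2Z3dnzJZnd3xgeu+mZ3VXmpmJh3hmdozFd3iXh1Z3eJyzBHvIZ3Z4qYh4dolndoyFeJd3Znd3aHnqQ1eHZ3Z4qYh3Z6lnd2ZXeHd3d3d3eWm8plZlZ3ZomIiXaIZ3d3d3d3d3d3d4imh1Z2dXmXd3h3eGZXZ3d1dnd3d3d3d3iXfMdmd6mHd2ZmZlacl3eI2Wd3d4h4h3aA=="/>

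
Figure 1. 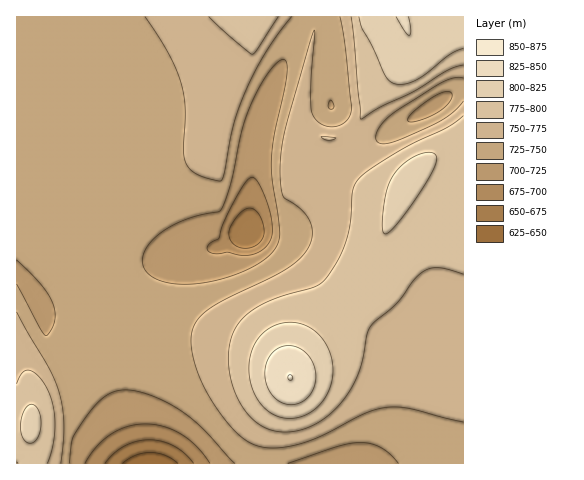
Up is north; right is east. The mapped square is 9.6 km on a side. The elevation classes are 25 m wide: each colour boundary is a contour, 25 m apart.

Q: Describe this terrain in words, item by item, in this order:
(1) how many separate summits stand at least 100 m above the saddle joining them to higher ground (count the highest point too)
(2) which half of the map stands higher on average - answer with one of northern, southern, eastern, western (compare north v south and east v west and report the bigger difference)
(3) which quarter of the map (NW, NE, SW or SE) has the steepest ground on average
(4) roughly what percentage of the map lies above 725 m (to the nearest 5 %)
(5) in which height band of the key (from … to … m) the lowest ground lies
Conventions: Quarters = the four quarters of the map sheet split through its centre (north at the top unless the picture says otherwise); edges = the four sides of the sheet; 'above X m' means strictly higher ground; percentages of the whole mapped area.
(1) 1 summit rises at least 100 m above its surroundings.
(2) Taken as a whole, the eastern half is higher than the western.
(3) Slopes are steepest in the north-east quarter.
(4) Roughly 90 % of the ground is higher than 725 m.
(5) The lowest ground lies in the 625–650 m band.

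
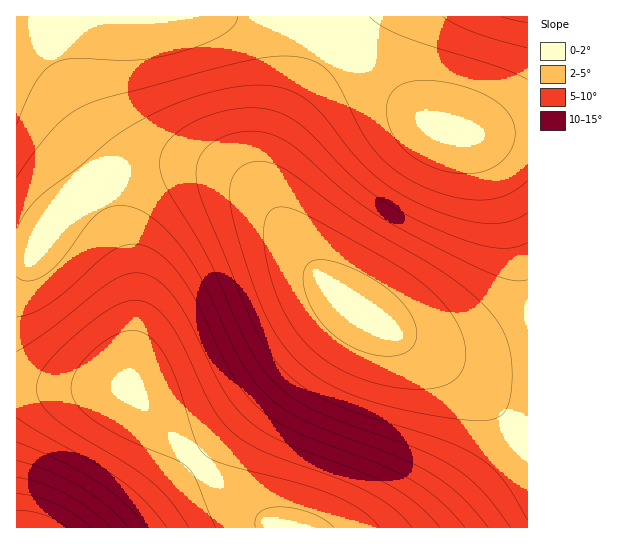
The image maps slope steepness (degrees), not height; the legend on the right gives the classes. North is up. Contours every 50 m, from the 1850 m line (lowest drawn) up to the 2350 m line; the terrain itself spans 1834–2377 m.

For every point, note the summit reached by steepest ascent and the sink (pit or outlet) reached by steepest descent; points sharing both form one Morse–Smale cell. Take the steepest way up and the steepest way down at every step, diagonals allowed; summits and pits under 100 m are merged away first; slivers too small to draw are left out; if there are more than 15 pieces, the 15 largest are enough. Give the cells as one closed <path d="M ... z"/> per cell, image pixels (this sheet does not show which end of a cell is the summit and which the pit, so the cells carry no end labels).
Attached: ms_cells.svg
<path d="M181 165l-19 0-28 4-36 15-23 16-23 23-19 28-17 3 0 132 19 2 95 0 43 50 49 49 36 29 21 12 248 0 1-86-27-29-20-21-28-23-83-50-35-27-28-31-38-55-18-18-32-16z"/><path d="M242 16l-226 1 0 236 10 0 7-2 19-28 23-23 23-16 23-11 41-8 33 2 28 6 28 15 18 18 38 55 28 31 35 27 59 34 34 24 33 30 31 34 1-308-69 0-16-4-26-17-58-55-33-25-31-11z"/><path d="M123 387l-107 0 1 141 262-1-21-11-36-29-49-49-42-49z"/><path d="M527 16l-284 1 52 4 23 7 32 21 67 63 18 13 24 8 43 0 26-2z"/>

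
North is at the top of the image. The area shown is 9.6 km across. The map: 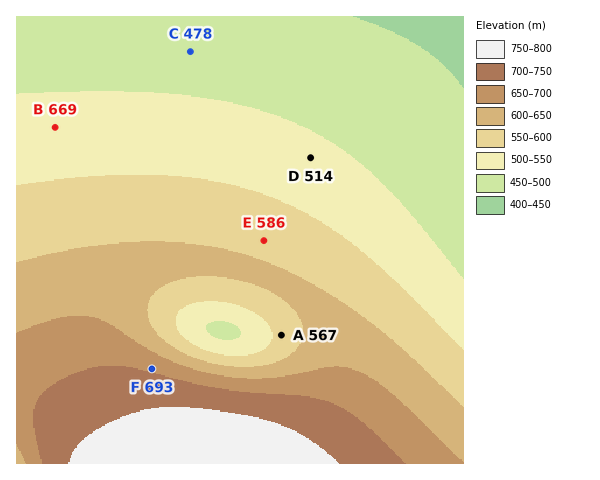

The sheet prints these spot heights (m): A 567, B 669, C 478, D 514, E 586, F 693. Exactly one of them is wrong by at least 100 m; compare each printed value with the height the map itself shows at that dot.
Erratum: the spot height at B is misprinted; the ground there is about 519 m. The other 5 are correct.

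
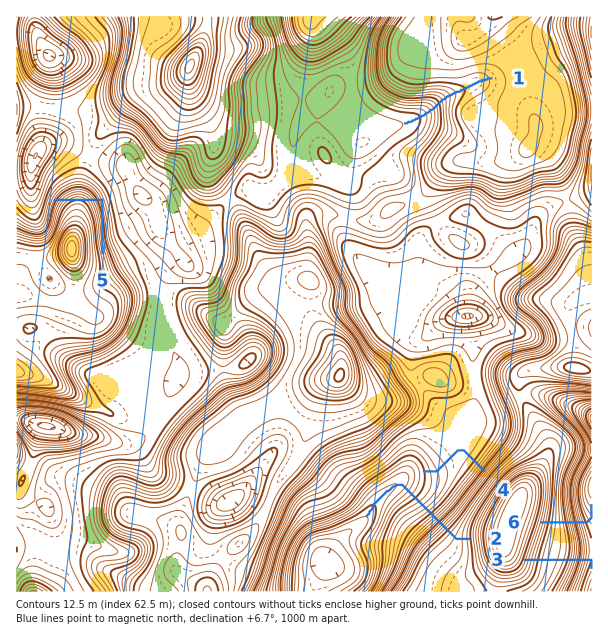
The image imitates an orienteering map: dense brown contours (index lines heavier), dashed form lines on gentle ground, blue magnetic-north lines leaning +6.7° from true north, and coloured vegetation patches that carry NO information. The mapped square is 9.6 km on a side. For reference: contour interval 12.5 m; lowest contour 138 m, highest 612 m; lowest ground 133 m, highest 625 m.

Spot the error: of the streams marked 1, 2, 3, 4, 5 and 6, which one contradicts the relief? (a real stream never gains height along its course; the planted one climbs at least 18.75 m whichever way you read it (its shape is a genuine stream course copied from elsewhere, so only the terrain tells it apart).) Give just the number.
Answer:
5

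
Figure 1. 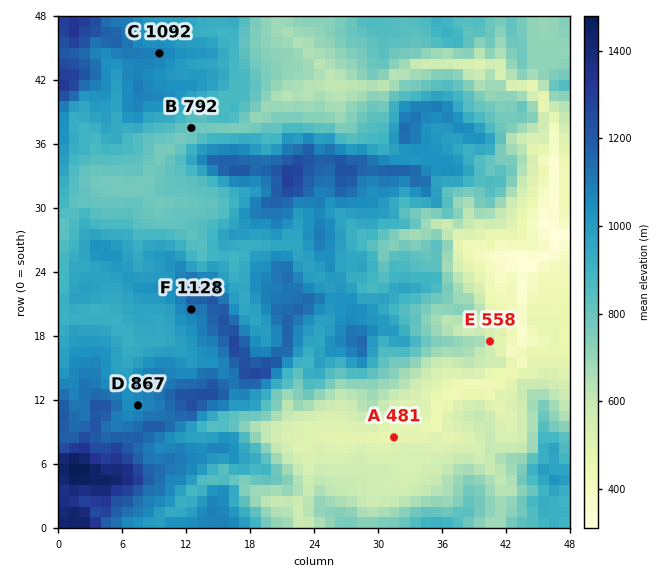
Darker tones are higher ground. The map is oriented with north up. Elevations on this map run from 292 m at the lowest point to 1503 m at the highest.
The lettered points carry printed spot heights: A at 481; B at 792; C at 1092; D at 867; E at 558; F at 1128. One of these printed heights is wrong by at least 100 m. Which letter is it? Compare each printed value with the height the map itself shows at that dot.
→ D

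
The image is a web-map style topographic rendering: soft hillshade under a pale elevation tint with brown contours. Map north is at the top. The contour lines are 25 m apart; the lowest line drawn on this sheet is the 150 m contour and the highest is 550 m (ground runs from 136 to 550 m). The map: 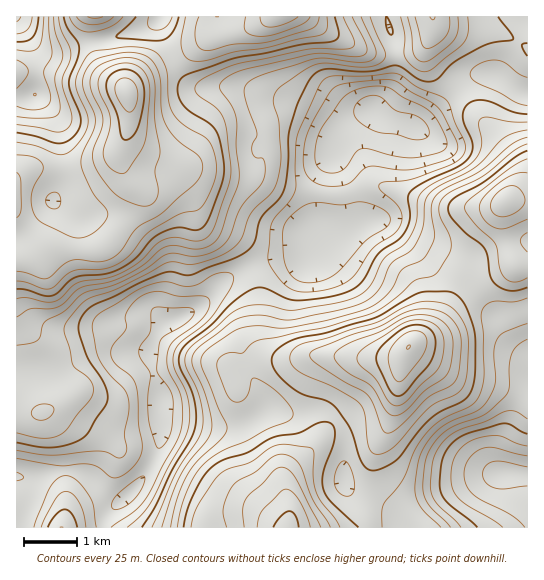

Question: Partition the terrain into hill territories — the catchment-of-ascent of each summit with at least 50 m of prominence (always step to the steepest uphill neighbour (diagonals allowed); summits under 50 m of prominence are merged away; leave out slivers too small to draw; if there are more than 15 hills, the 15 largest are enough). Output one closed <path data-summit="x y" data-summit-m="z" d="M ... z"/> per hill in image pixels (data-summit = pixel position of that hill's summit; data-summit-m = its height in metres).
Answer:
<path data-summit="127 93" data-summit-m="542" d="M159 17l-6 7-15 7-27 8-28 4-29 9-15-4-23-29 0 456 2 2 15 2 26-8 22 1 12 7 17 18 7 4 8-2 16-18 15-26 5-17-1-45-11-38 2-9 6-13 10-12 11-2 23-14 24-25 13-8 20-9 41-7 9-3 0-15 15-19 10-76 10-14-6-1-11-9-19-11-34-13-40-8-32 1-11-4-11-13-8-16-11-26z"/><path data-summit="409 347" data-summit-m="550" d="M333 155l-5 19-5 45-15 19 0 15-9 3-41 7-20 9-13 8-24 25-23 14-11 2-10 12-6 13-2 9 11 38 0 25 3 3 40 6 31 0 19-7 14-11 16 4 40-2 8 4 8 7 5 12 1 52 9 7 25 7 11 7 5 6 1 13 2 2 129 0 1-171-20-18-12-22-21-28-4-10 0-20-4-3-26-8-54-27-17-1-14 6 1-7-6-24z"/><path data-summit="506 201" data-summit-m="467" d="M490 73l-13 2-10 4-49 48-35-8-12-8-13 5-8 5-14 16-3 6 0 14 14 26 10 42 13-5 17 1 54 27 26 8 4 3 0 20 4 10 21 28 12 22 19 17 1-263-15-6-12-10z"/><path data-summit="287 527" data-summit-m="510" d="M271 409l-6 2-18 12-13 4-31 0-40-6-2-2 0 19-12 31-13 18-24 22-8 13 0 5 293 0-2-14-5-6-11-7-25-7-9-7-1-52-5-12-8-7-8-4-40 2z"/><path data-summit="279 17" data-summit-m="493" d="M386 16l-224 0-2 2 0 11 19 42 11 13 11 4 32-1 40 8 42 17 24 17 16-12 18-6 18-22 4-12 0-30z"/><path data-summit="433 17" data-summit-m="351" d="M527 16l-140 0 8 31 0 30-8 18-15 16 11 8 35 8 49-48 16-6 14 3 3-3 28-48z"/><path data-summit="62 527" data-summit-m="275" d="M75 471l-16 0-26 8-11-2 3 5 2 13-4 15-7 11 0 6 87 1 5-14 12-12-10-5-17-18z"/><path data-summit="95 17" data-summit-m="456" d="M159 16l-142 0-1 2 23 30 15 4 29-9 28-4 27-8 19-10z"/>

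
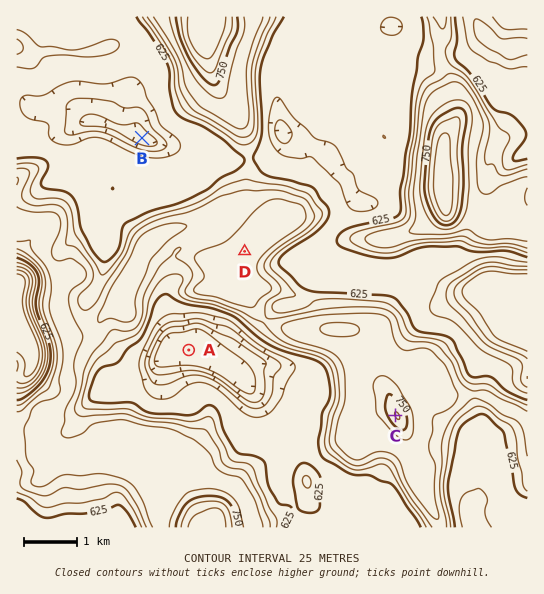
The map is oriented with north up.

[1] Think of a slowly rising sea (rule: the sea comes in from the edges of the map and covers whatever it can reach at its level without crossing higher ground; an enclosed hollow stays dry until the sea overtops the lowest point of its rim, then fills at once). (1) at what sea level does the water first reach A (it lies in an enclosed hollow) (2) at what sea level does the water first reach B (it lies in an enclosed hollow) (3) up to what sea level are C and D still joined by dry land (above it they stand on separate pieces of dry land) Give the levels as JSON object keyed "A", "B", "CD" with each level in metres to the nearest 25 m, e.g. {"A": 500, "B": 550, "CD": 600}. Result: {"A": 625, "B": 600, "CD": 675}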